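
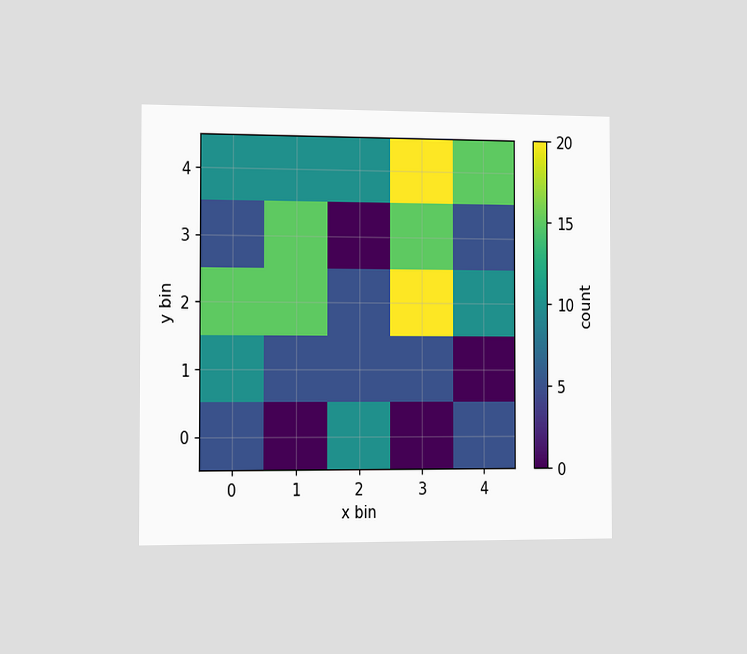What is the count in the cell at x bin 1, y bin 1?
The chart is viewed slightly from the left. Matching the cell (1, 1) against the colorbar gives 5.

5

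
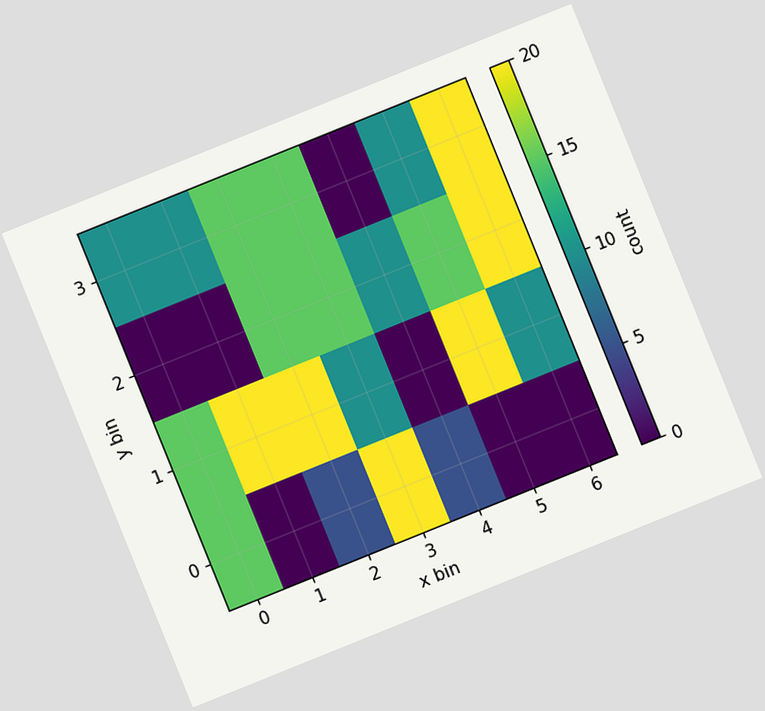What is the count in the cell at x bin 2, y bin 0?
The chart is tilted about 22° counter-clockwise. Matching the cell (2, 0) against the colorbar gives 5.

5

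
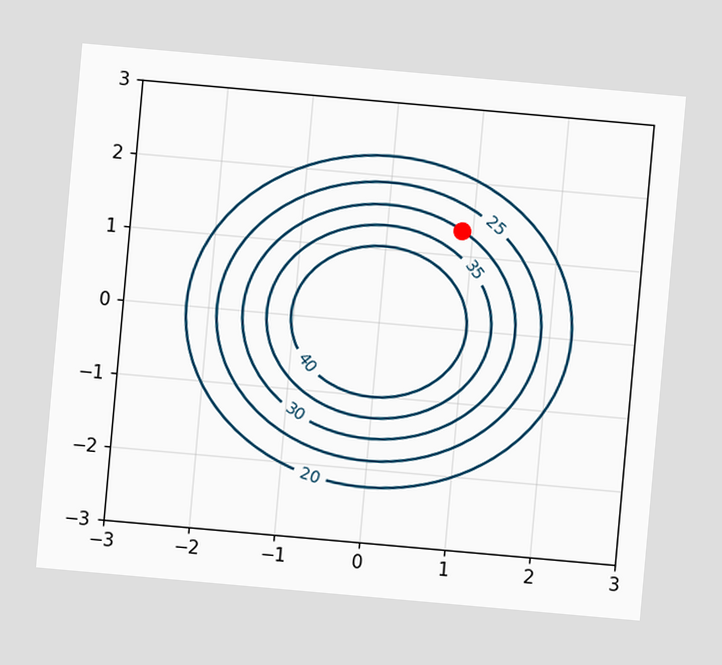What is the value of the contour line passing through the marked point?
30

The chart is tilted about 5° clockwise. The marked point sits on the contour labelled 30.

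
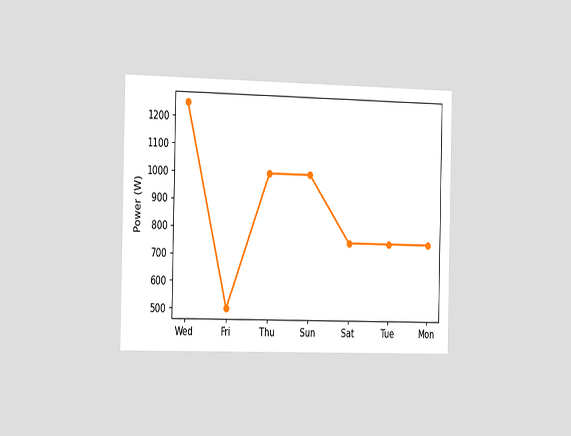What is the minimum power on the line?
The chart is viewed slightly from the left. The lowest point is at Fri, and reading across to the y-axis gives 500W.

500W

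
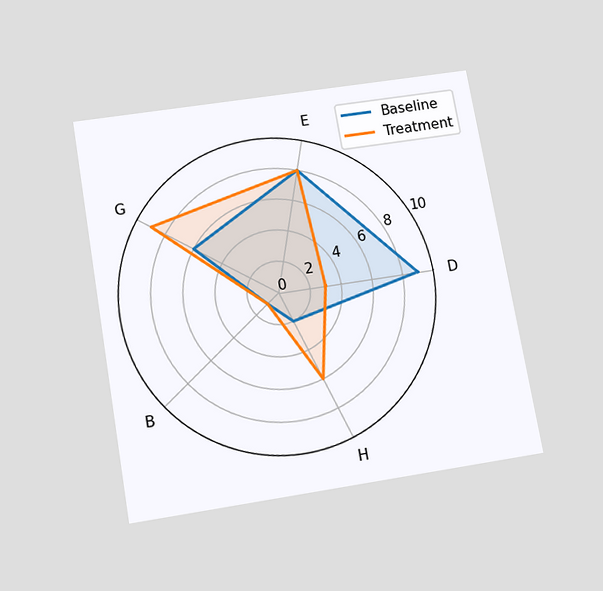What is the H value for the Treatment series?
6

The chart is tilted about 10° counter-clockwise and viewed slightly from below. On the H axis, Treatment reaches 6.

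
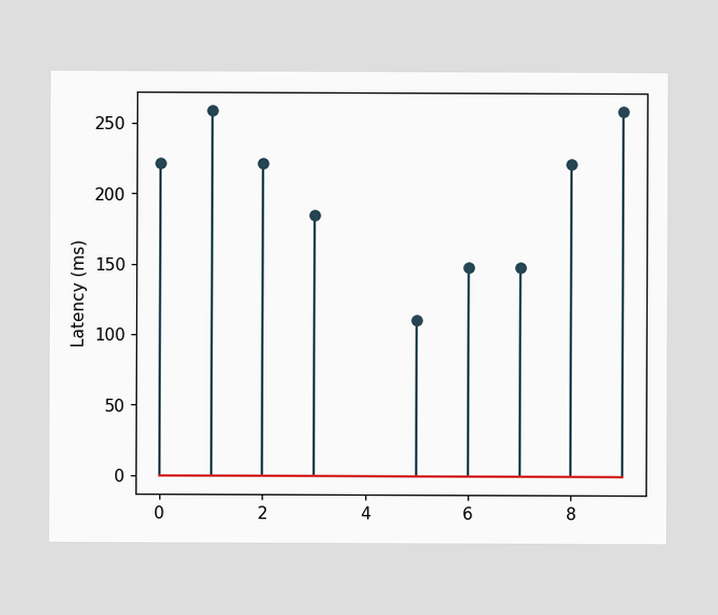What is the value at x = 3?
185ms

The stem at x=3 reaches 185ms.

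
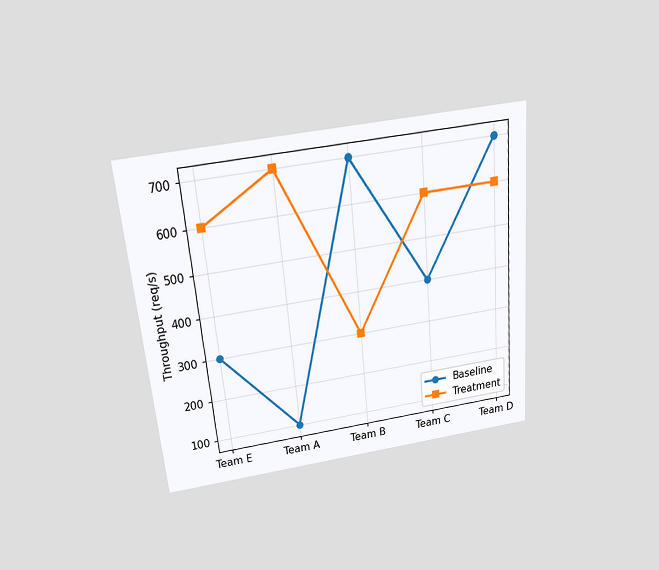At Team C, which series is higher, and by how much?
Treatment, by 200req/s

The chart is tilted about 5° counter-clockwise and viewed slightly from above. At Team C, Treatment sits above the other line by 200req/s.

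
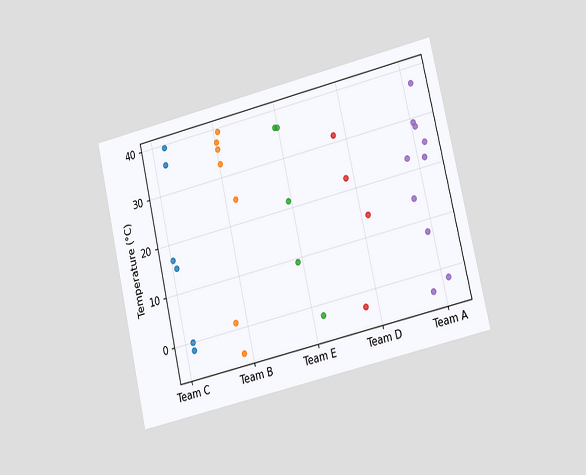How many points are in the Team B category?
The chart is tilted about 13° counter-clockwise and viewed at a slight angle. Counting the markers in the Team B column gives 7.

7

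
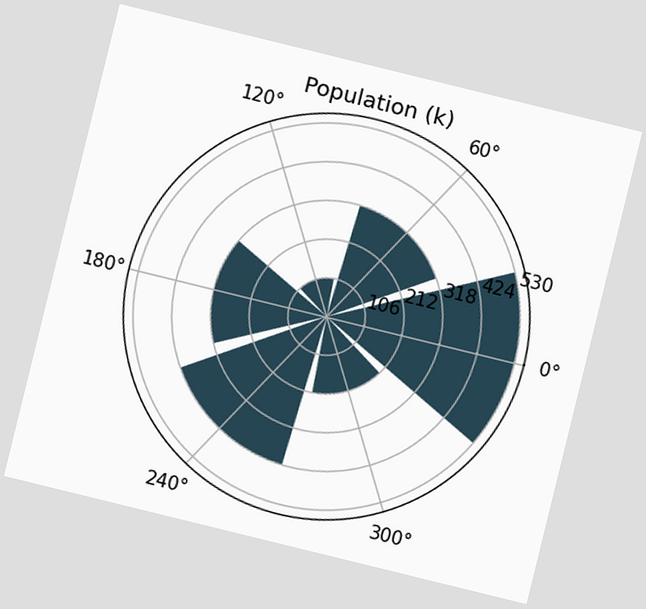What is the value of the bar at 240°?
The chart is tilted about 14° clockwise. The bar at 240° reaches 424k on the radial axis.

424k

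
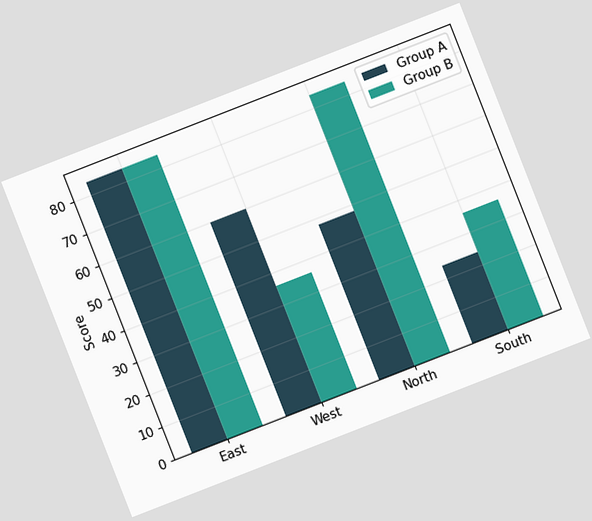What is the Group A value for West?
60

The chart is tilted about 21° counter-clockwise. The Group A bar at West reaches 60 on the y-axis.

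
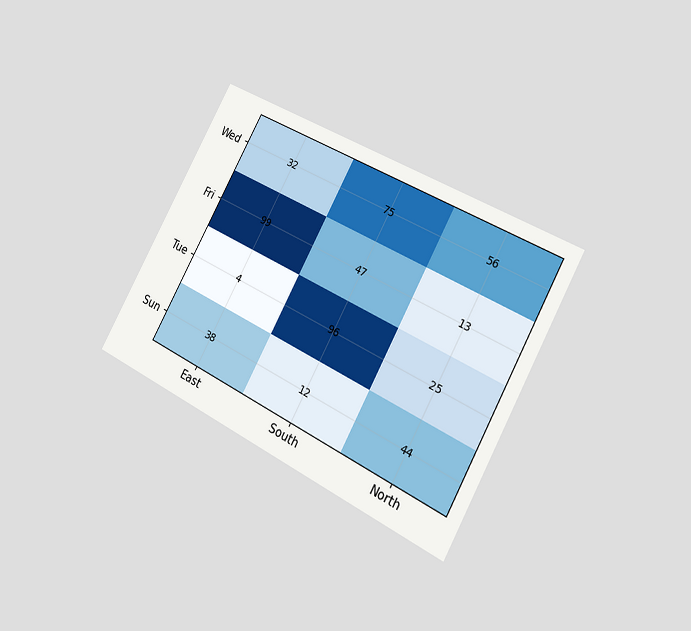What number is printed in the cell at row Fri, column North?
The chart is tilted about 28° clockwise and viewed slightly from the right. The (Fri, North) cell reads 13.

13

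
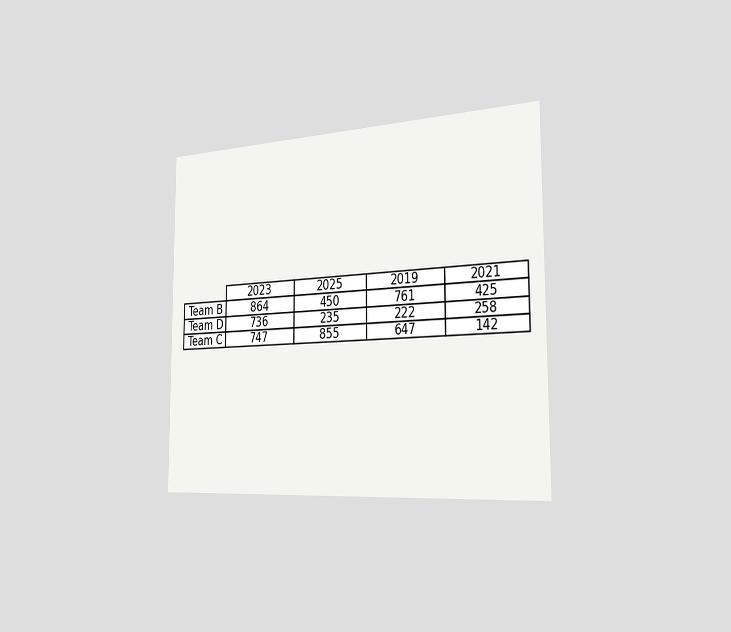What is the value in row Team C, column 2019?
The chart is viewed slightly from the right. The (Team C, 2019) cell reads 647.

647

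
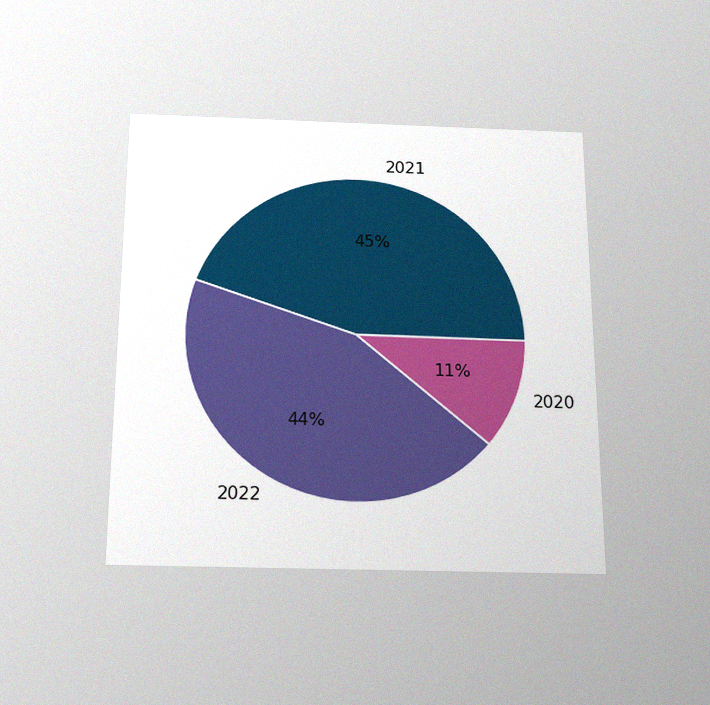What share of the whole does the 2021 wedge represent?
45%

The chart is viewed slightly from below, with some photo noise. The 2021 slice takes up 45% of the pie.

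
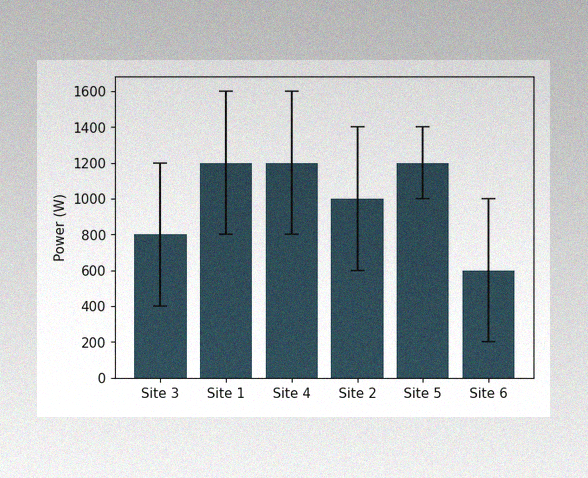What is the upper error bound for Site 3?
The image has some photo noise and uneven lighting. The Site 3 bar's upper whisker reaches 1200W.

1200W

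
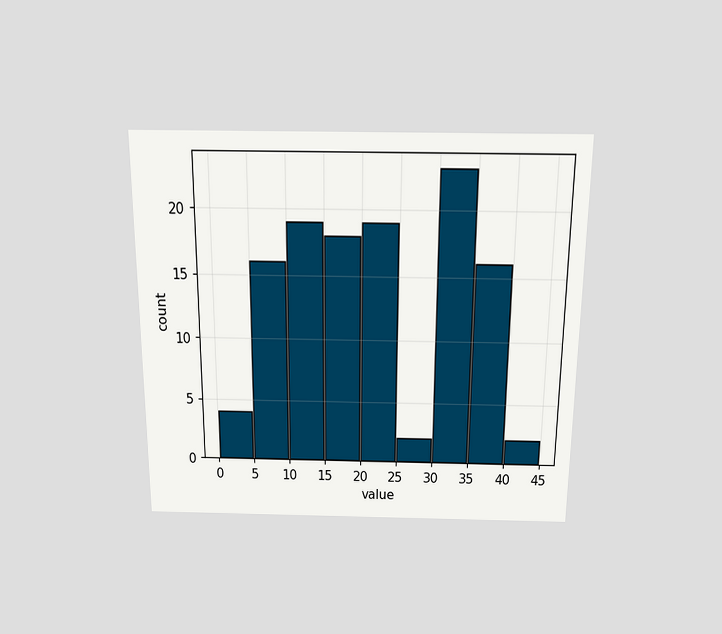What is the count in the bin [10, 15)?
19

The chart is viewed slightly from above. The [10, 15) bin has height 19.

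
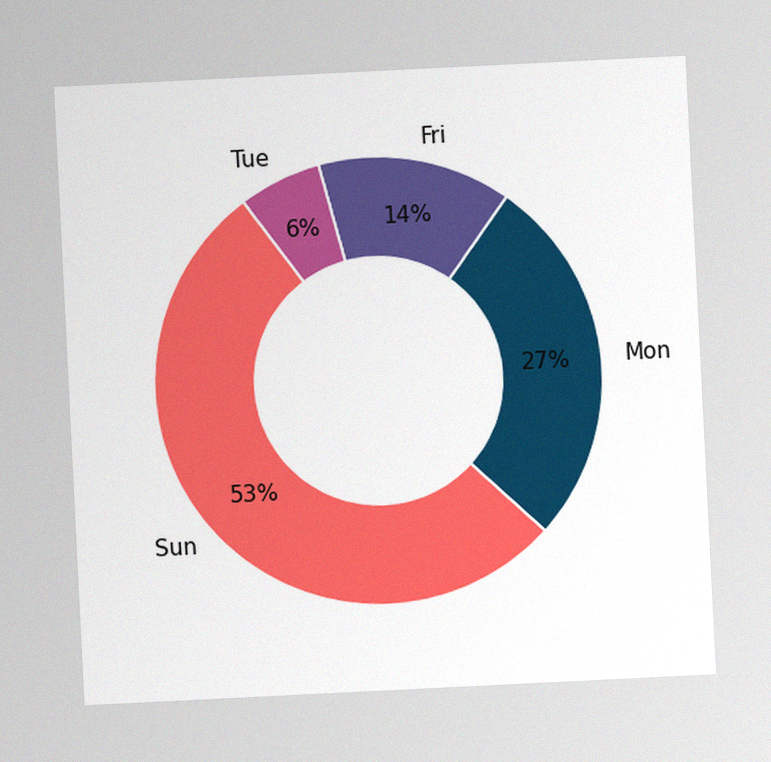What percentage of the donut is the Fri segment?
The chart is tilted about 3° counter-clockwise, with some photo noise. The Fri segment takes up 14% of the ring.

14%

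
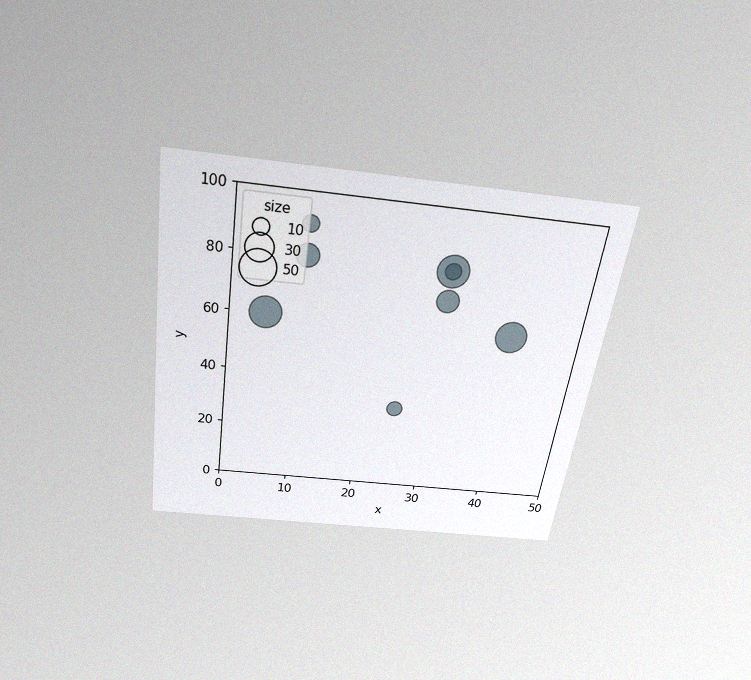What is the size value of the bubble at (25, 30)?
The chart is tilted about 8° clockwise and viewed slightly from above, with some photo noise. Matching the bubble at (25, 30) against the size legend gives 10.

10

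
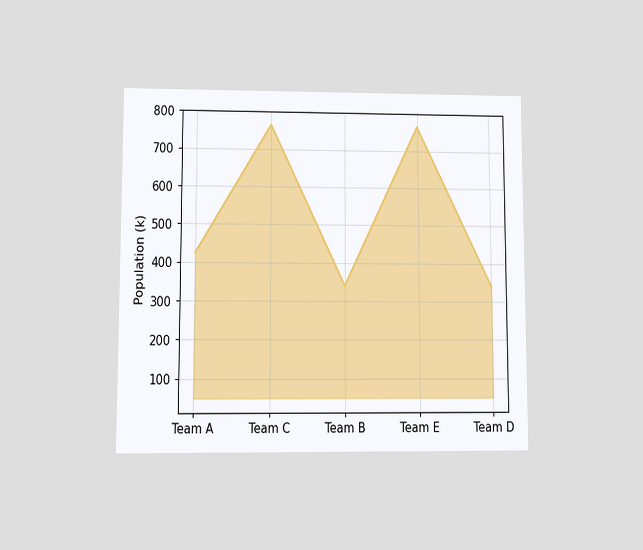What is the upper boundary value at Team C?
The chart is viewed at a slight angle. At Team C the upper boundary is at 765k.

765k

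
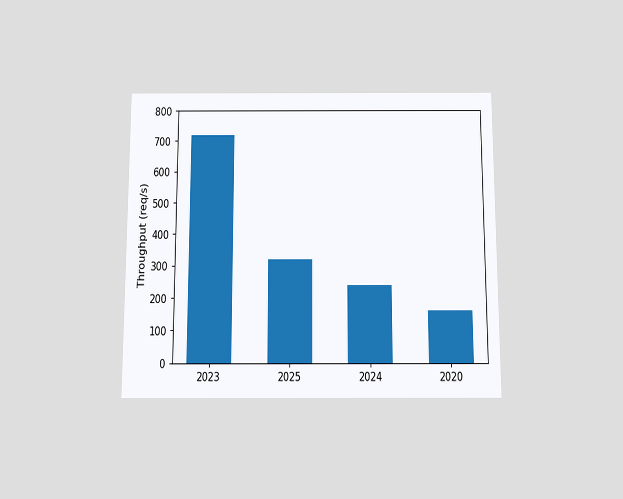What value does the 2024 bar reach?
240req/s

The chart is viewed slightly from below. Reading along the chart's y-axis, the 2024 bar reaches 240req/s.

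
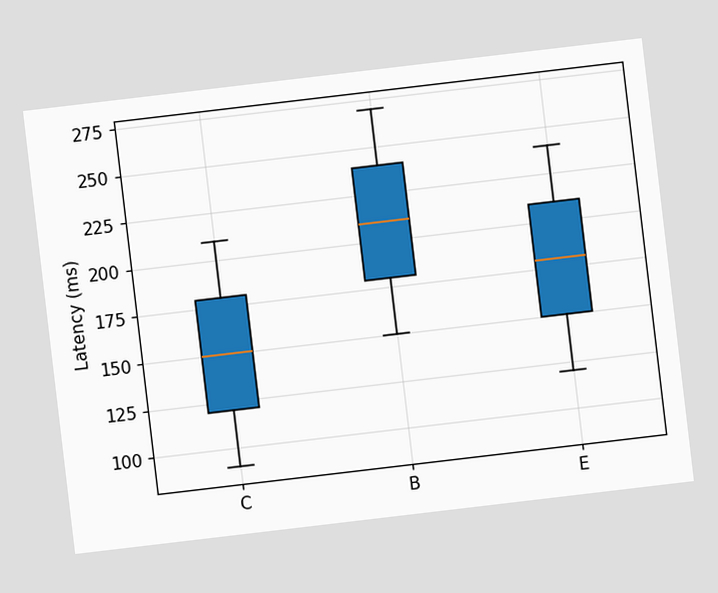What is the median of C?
150ms

The chart is tilted about 7° counter-clockwise. The median line in the C box sits at 150ms.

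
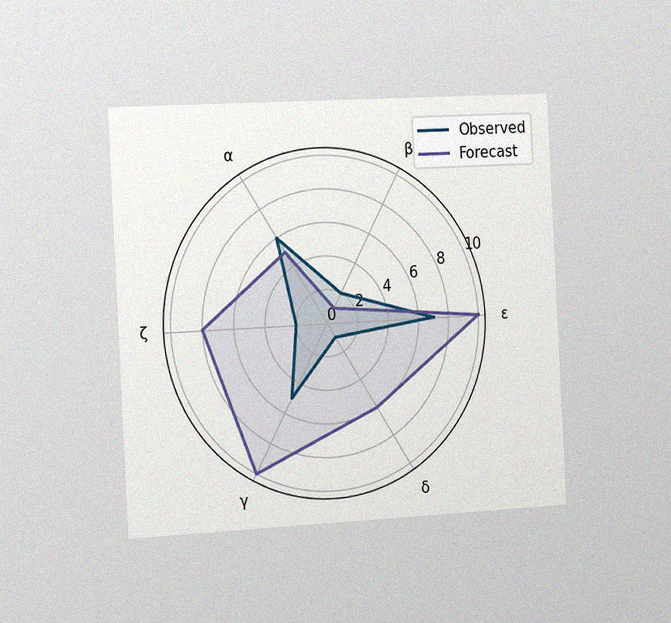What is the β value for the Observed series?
The chart is tilted about 3° counter-clockwise and viewed slightly from the left, with some photo noise. On the β axis, Observed reaches 2.

2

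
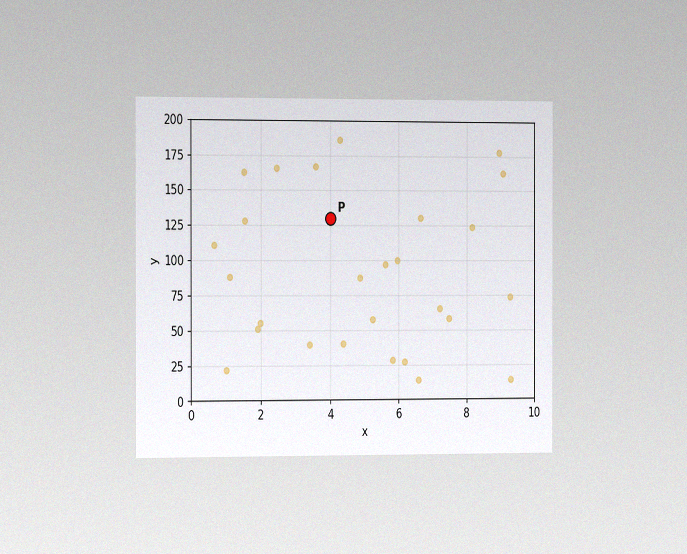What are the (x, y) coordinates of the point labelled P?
The chart is viewed slightly from the left, with some photo noise. Following the gridlines from P to each axis, P sits at (4, 130).

(4, 130)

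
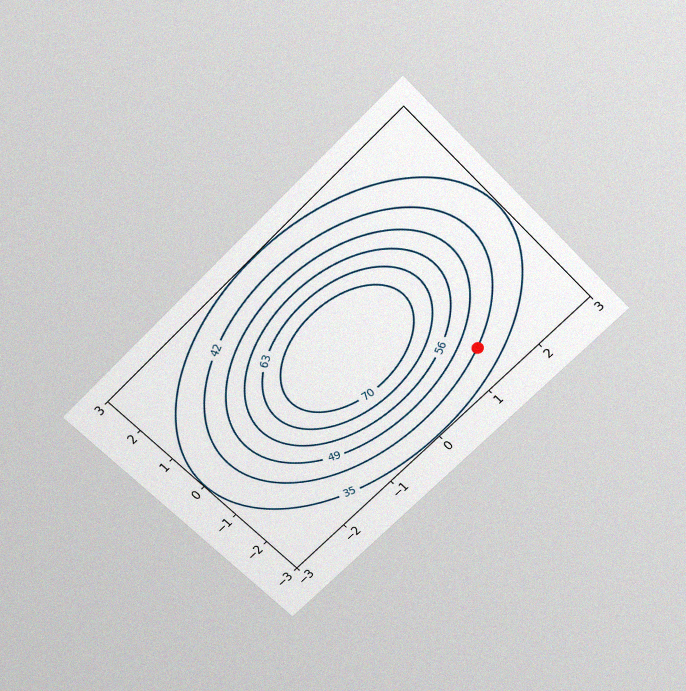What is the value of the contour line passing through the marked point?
The chart is tilted about 45° counter-clockwise and viewed slightly from above, with some photo noise. The marked point sits on the contour labelled 42.

42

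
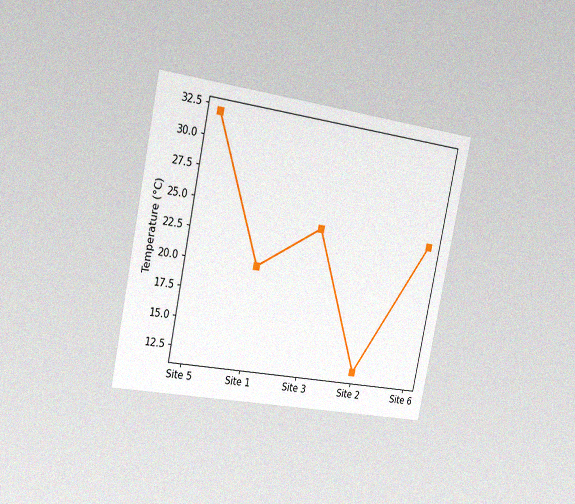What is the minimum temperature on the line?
12°C

The chart is tilted about 12° clockwise and viewed slightly from the left, with some photo noise. The lowest point is at Site 2, and reading across to the y-axis gives 12°C.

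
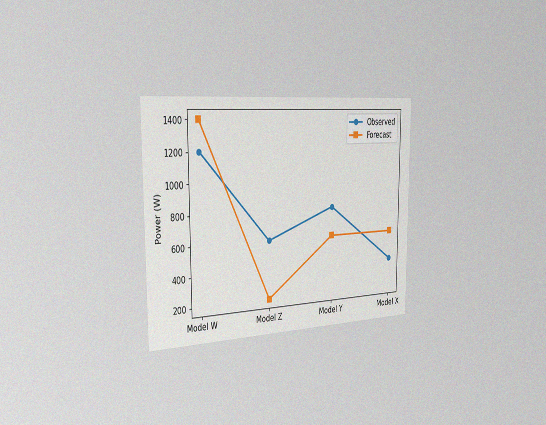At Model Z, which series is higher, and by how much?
The chart is viewed slightly from the left, with some photo noise. At Model Z, Observed sits above the other line by 400W.

Observed, by 400W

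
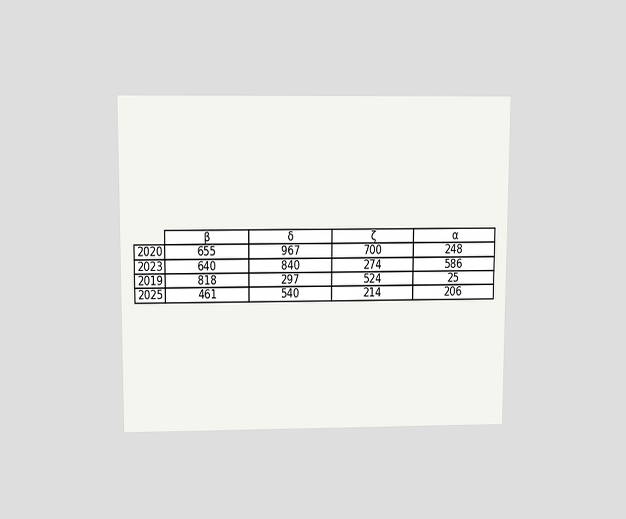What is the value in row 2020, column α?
248

The chart is viewed slightly from above. The (2020, α) cell reads 248.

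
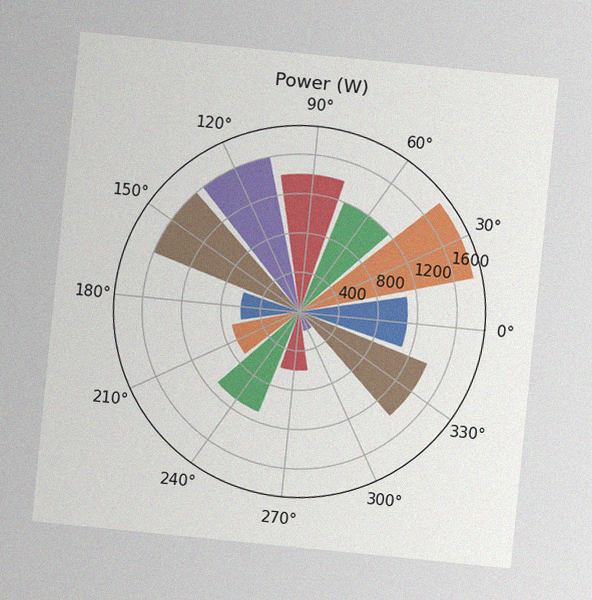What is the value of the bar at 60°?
1200W

The chart is tilted about 6° clockwise, with some photo noise. The bar at 60° reaches 1200W on the radial axis.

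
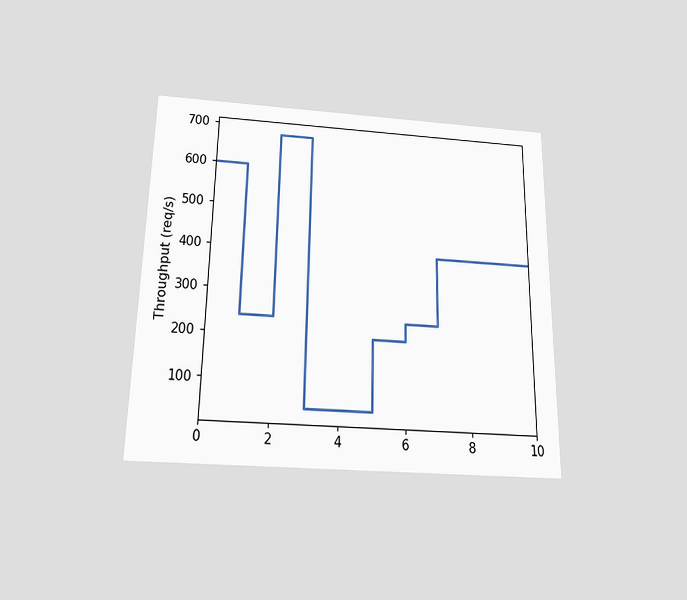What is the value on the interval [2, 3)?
680req/s

The chart is viewed slightly from below. On [2, 3) the step sits at 680req/s.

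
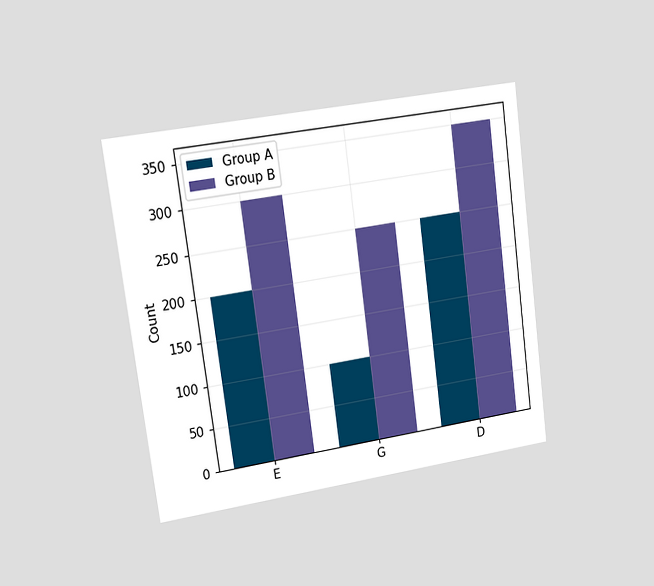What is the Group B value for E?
300

The chart is tilted about 8° counter-clockwise and viewed slightly from the left. The Group B bar at E reaches 300 on the y-axis.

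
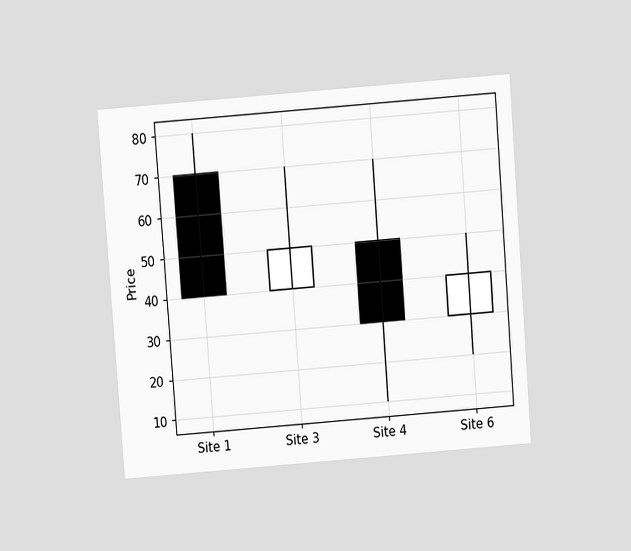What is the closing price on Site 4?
The chart is tilted about 4° counter-clockwise and viewed slightly from above. The Site 4 candle closes at 30.

30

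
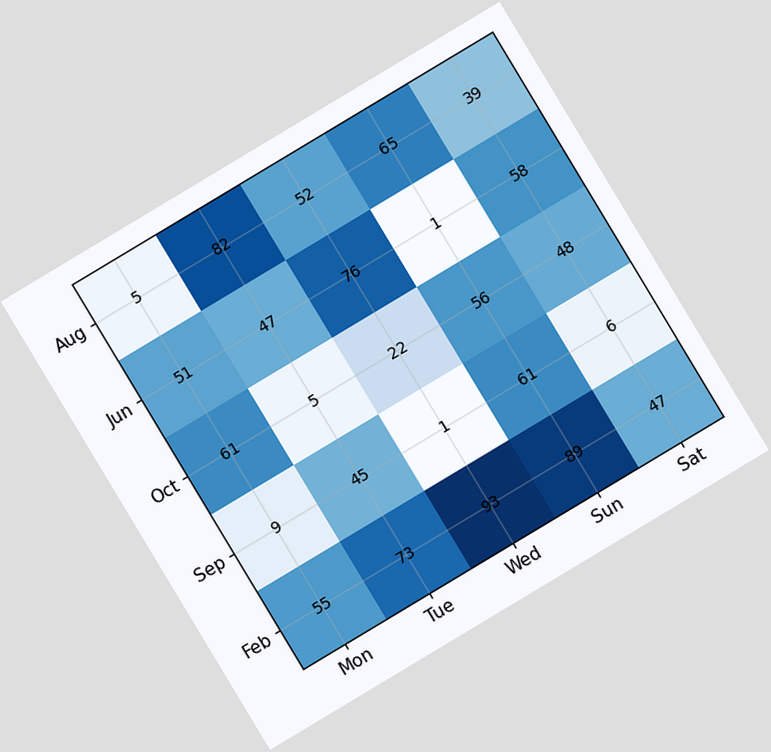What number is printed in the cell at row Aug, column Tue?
82

The chart is tilted about 31° counter-clockwise. The (Aug, Tue) cell reads 82.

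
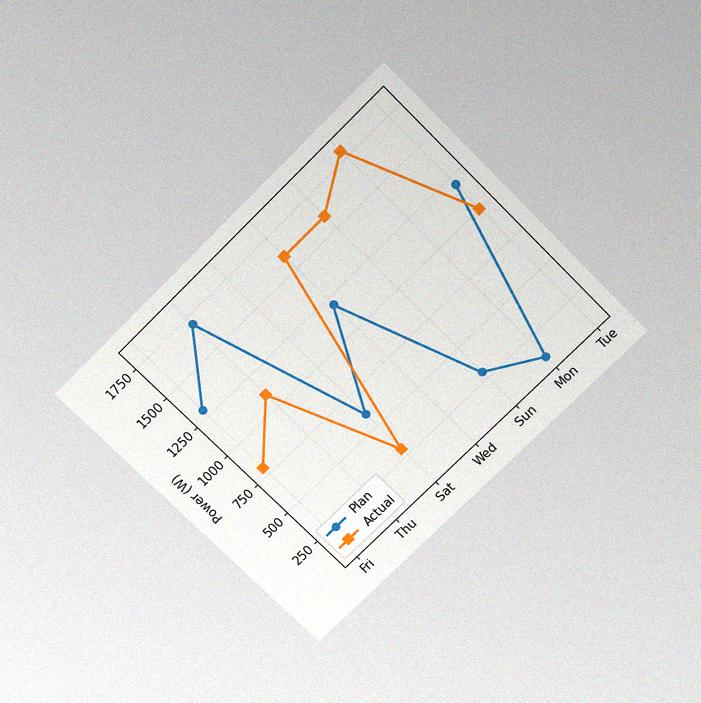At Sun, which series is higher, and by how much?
Actual, by 1300W

The chart is tilted about 45° counter-clockwise and viewed slightly from above, with some photo noise. At Sun, Actual sits above the other line by 1300W.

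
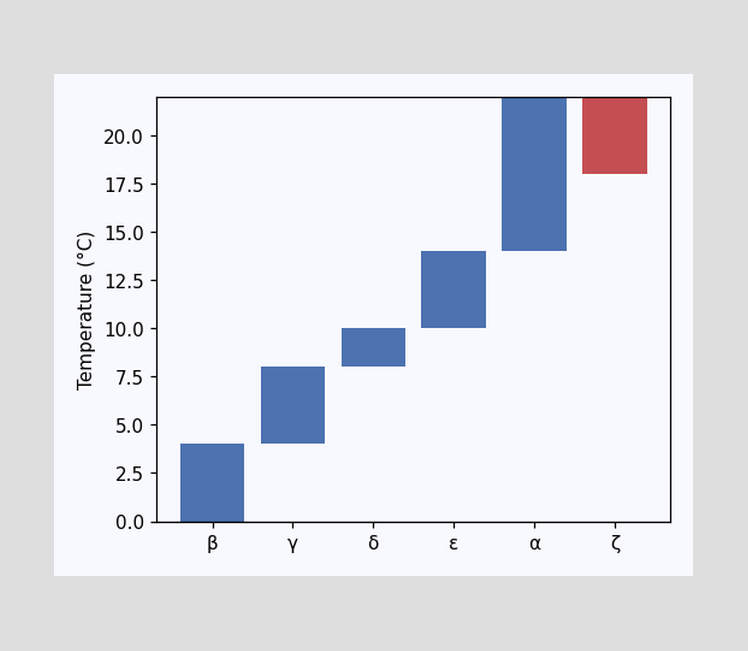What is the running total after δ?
10°C

After δ the running total reaches 10°C.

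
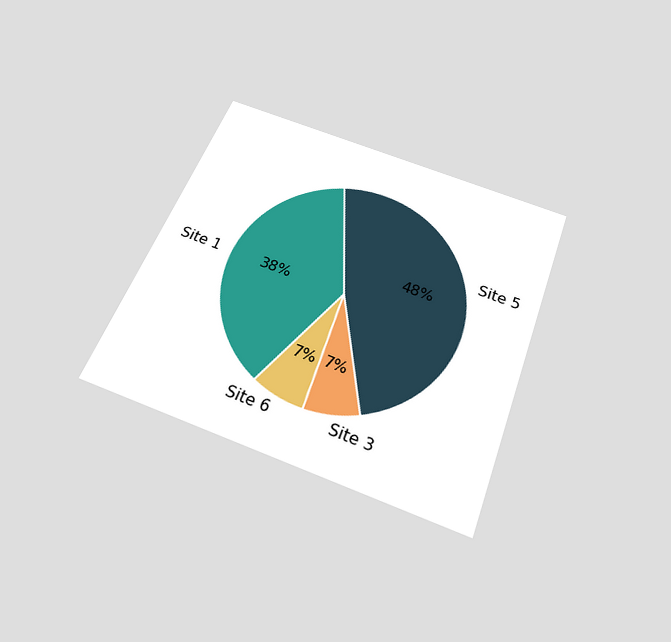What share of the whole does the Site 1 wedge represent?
38%

The chart is tilted about 21° clockwise and viewed slightly from below. The Site 1 slice takes up 38% of the pie.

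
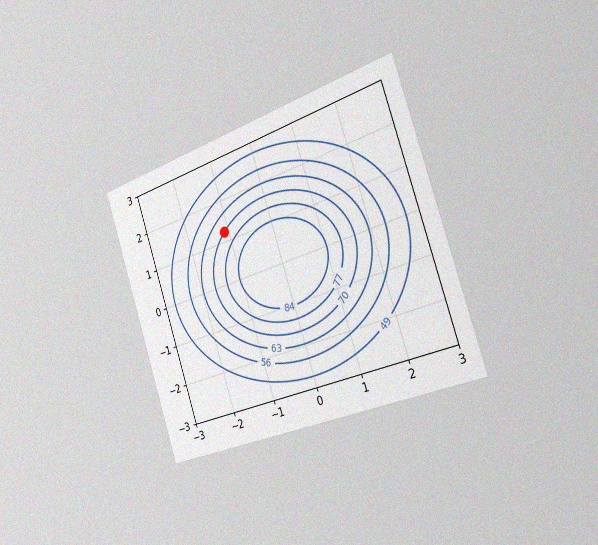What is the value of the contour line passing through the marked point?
The chart is tilted about 18° counter-clockwise and viewed slightly from the right, with some photo noise. The marked point sits on the contour labelled 70.

70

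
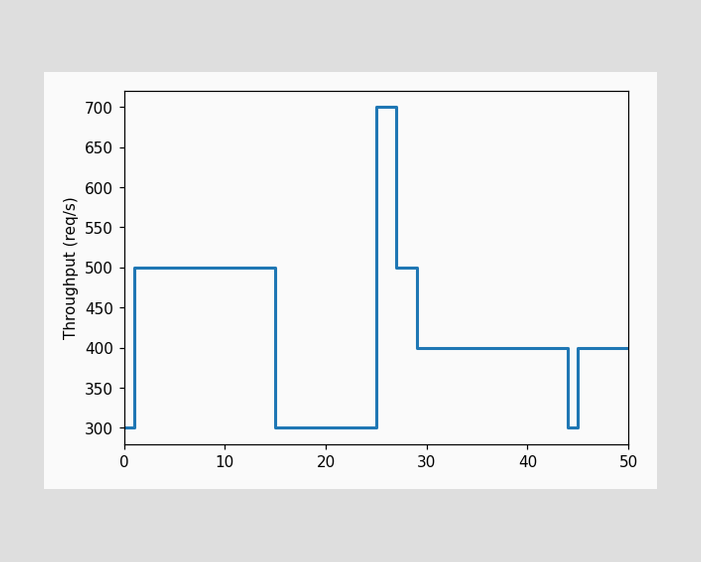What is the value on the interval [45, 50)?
400req/s

On [45, 50) the step sits at 400req/s.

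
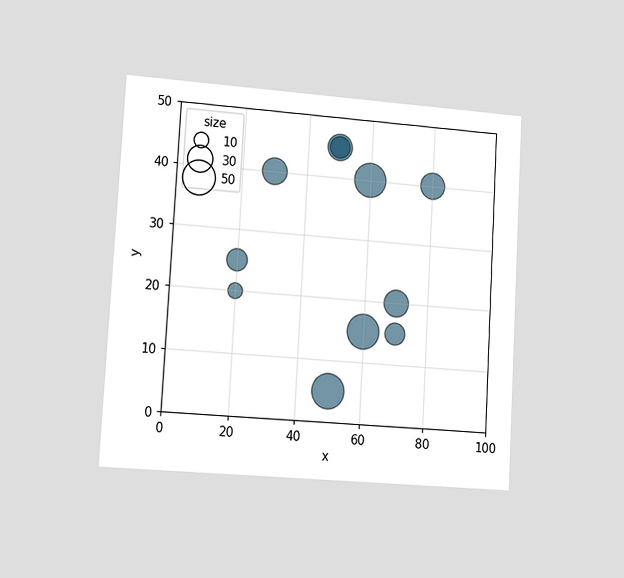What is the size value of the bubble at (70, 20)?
30

The chart is tilted about 3° clockwise and viewed slightly from the left. Matching the bubble at (70, 20) against the size legend gives 30.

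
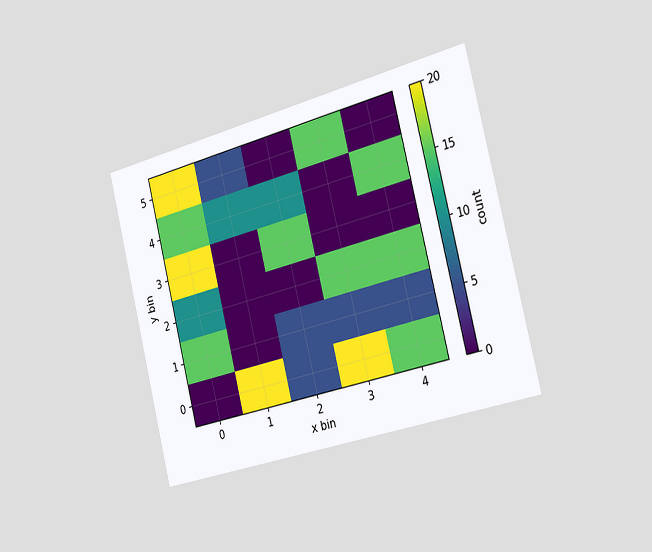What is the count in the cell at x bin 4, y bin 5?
0

The chart is tilted about 14° counter-clockwise and viewed slightly from the right. Matching the cell (4, 5) against the colorbar gives 0.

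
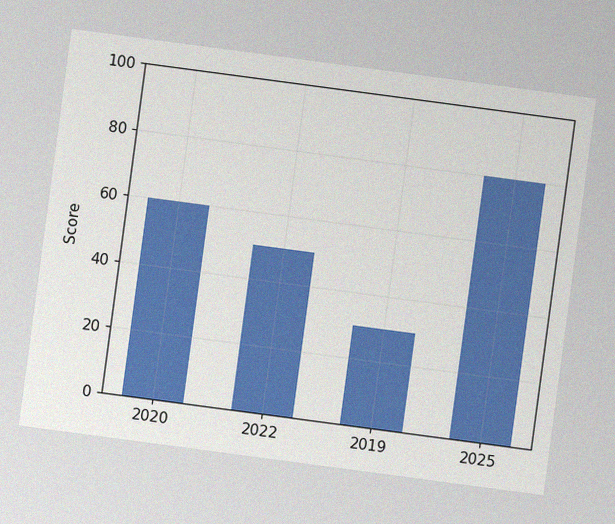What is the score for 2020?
60

The chart is tilted about 8° clockwise, with some photo noise. Reading along the chart's y-axis, the 2020 bar reaches 60.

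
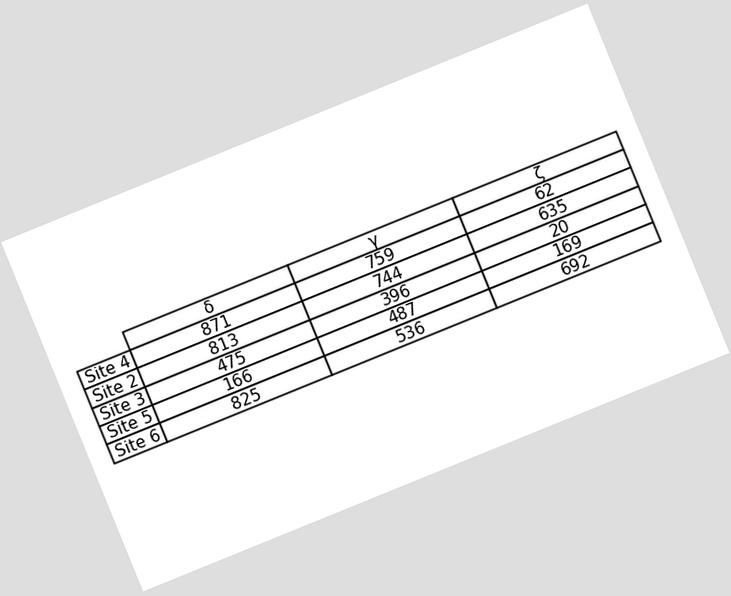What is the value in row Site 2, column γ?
744

The chart is tilted about 22° counter-clockwise. The (Site 2, γ) cell reads 744.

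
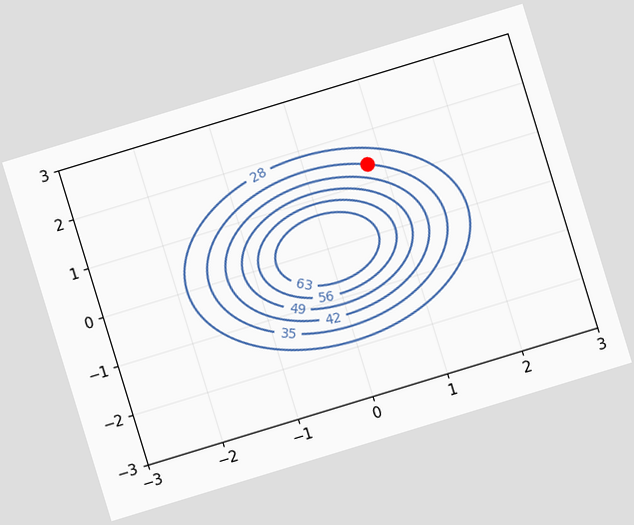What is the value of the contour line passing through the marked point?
35

The chart is tilted about 17° counter-clockwise. The marked point sits on the contour labelled 35.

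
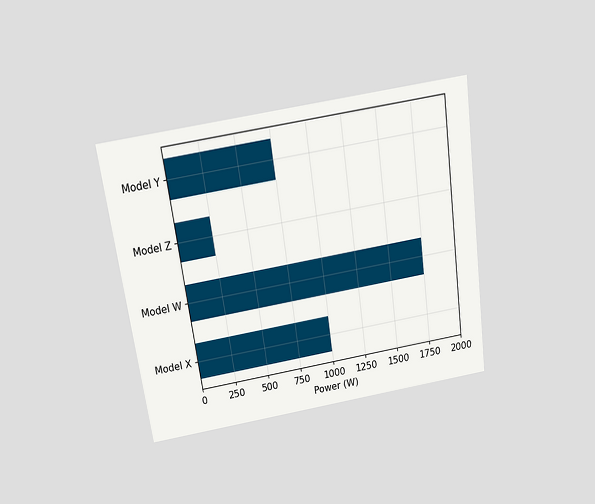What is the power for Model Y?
The chart is tilted about 8° counter-clockwise and viewed slightly from above. Reading along the chart's x-axis, the Model Y bar reaches 750W.

750W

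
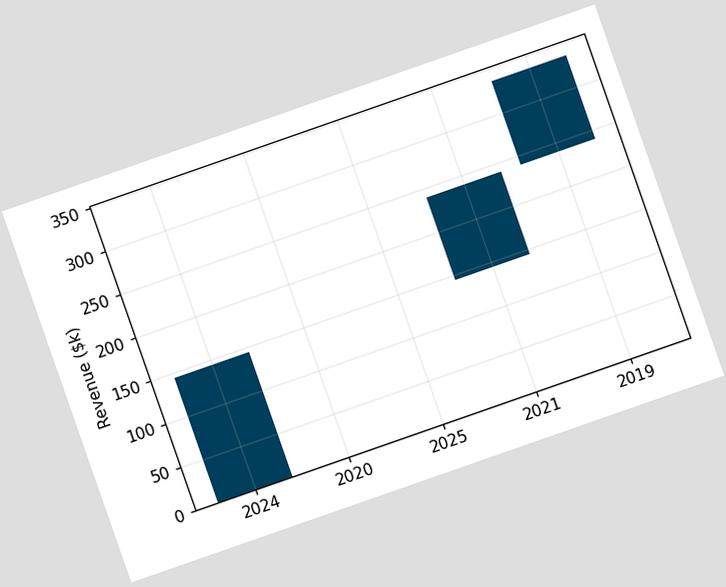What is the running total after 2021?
$240k

The chart is tilted about 19° counter-clockwise. After 2021 the running total reaches $240k.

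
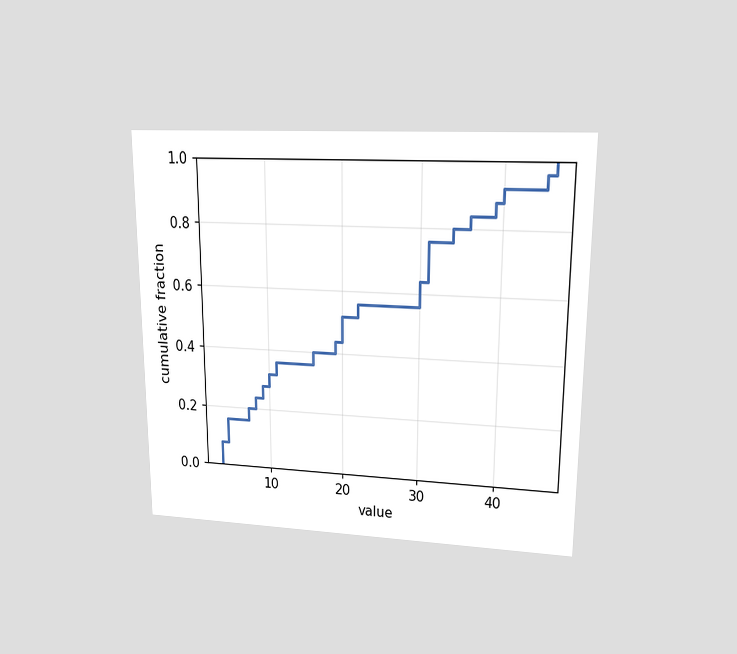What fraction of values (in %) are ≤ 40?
The chart is viewed at a slight angle. At x=40 the ECDF step is at 92%.

92%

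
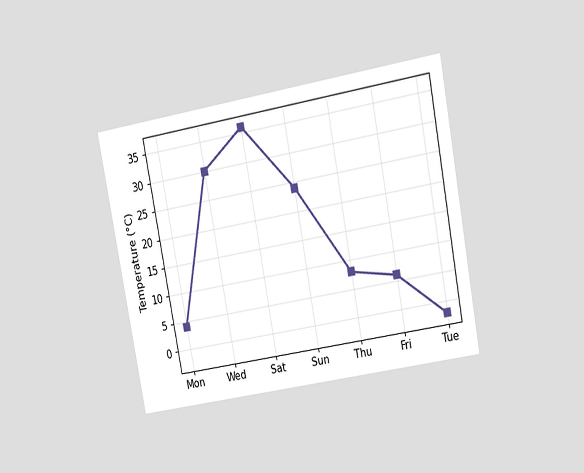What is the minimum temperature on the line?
The chart is tilted about 11° counter-clockwise and viewed at a slight angle. The lowest point is at Tue, and reading across to the y-axis gives -2°C.

-2°C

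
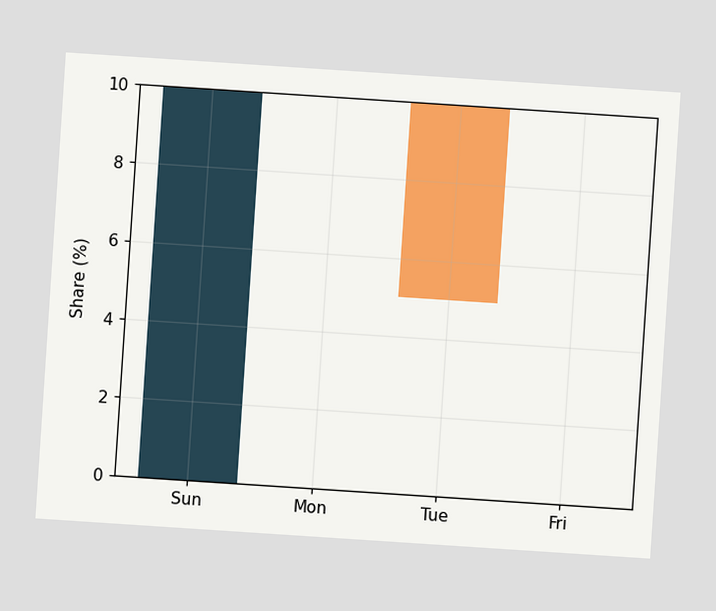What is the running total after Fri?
5%

The chart is tilted about 4° clockwise. After Fri the running total reaches 5%.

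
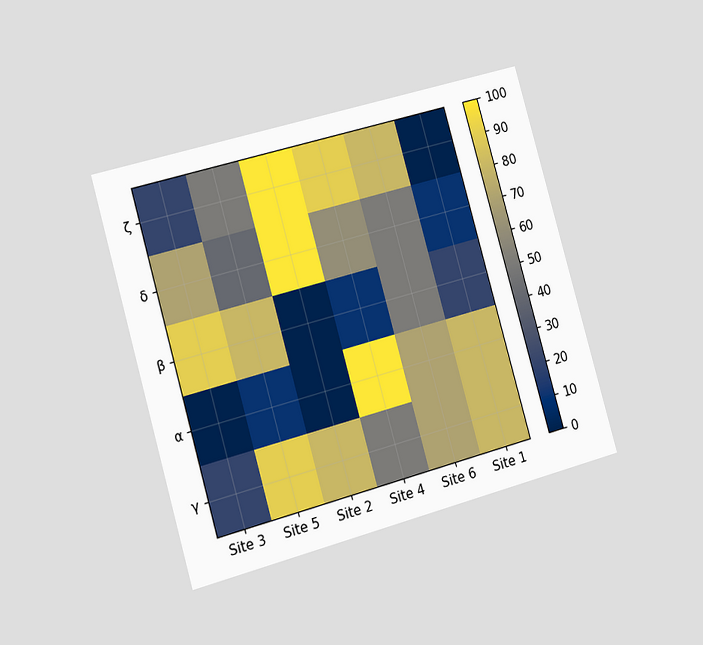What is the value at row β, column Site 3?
90

The chart is tilted about 16° counter-clockwise and viewed slightly from the left. Matching cell (β, Site 3) against the colorbar gives 90.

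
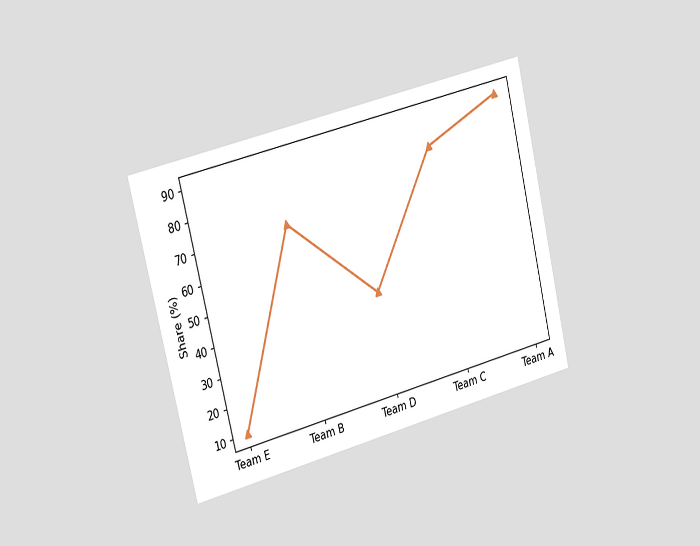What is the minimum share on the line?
The chart is tilted about 14° counter-clockwise and viewed slightly from the left. The lowest point is at Team E, and reading across to the y-axis gives 10%.

10%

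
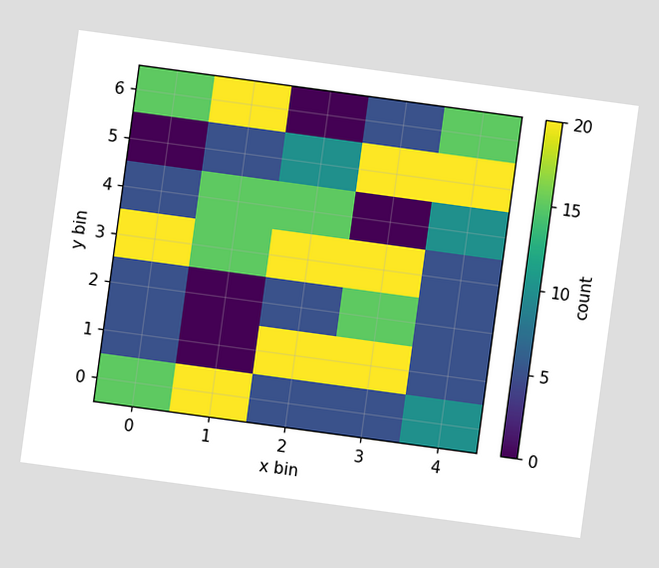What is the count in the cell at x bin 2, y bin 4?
The chart is tilted about 8° clockwise. Matching the cell (2, 4) against the colorbar gives 15.

15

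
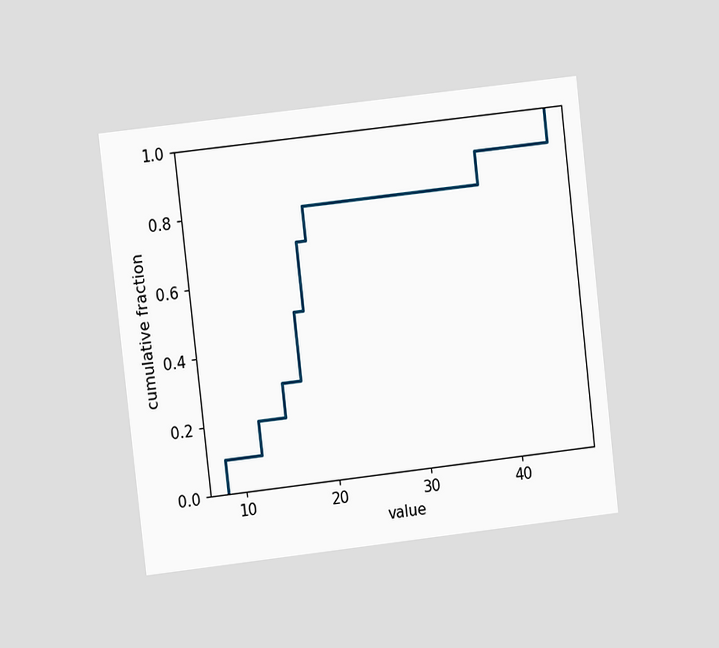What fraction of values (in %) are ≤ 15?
The chart is tilted about 6° counter-clockwise and viewed at a slight angle. At x=15 the ECDF step is at 30%.

30%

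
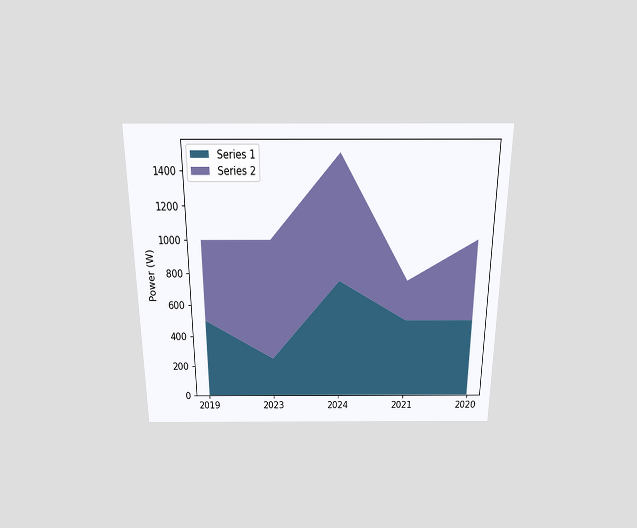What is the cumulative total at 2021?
The chart is viewed slightly from above. The stacked total at 2021 reaches 750W.

750W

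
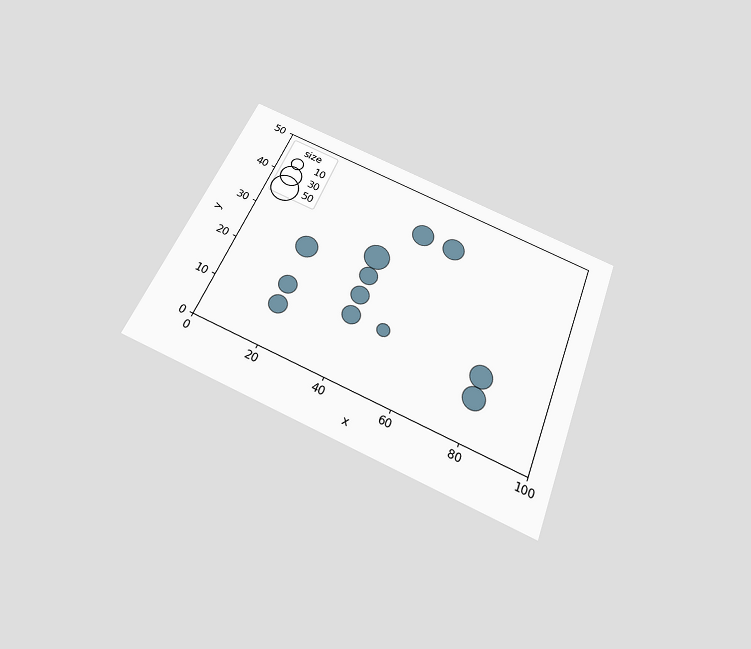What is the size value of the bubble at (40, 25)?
The chart is tilted about 22° clockwise and viewed slightly from below. Matching the bubble at (40, 25) against the size legend gives 20.

20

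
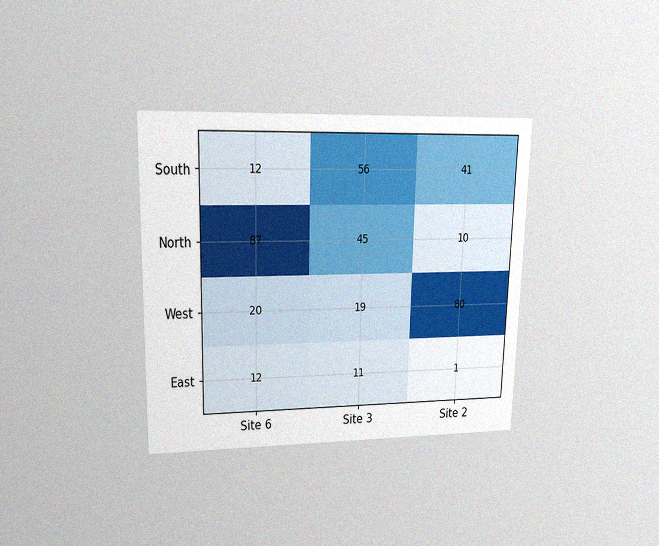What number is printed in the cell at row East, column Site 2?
The chart is viewed at a slight angle, with some photo noise. The (East, Site 2) cell reads 1.

1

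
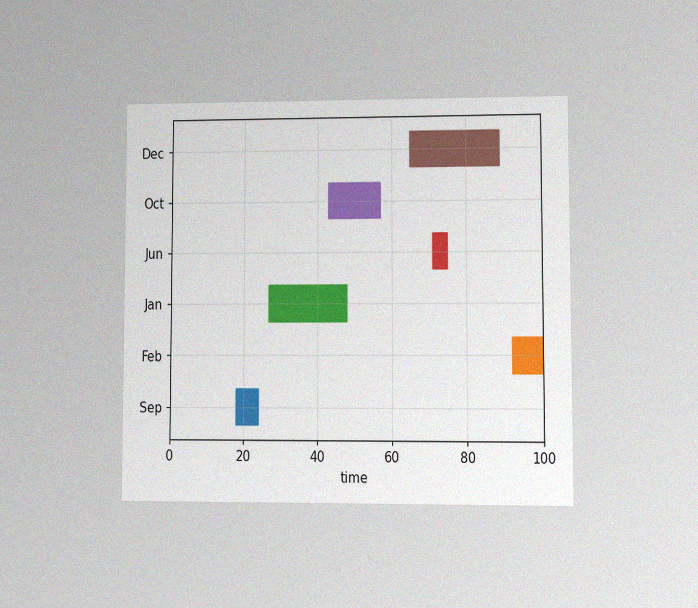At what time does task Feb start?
92

The chart is viewed at a slight angle, with some photo noise. The Feb bar begins at t=92.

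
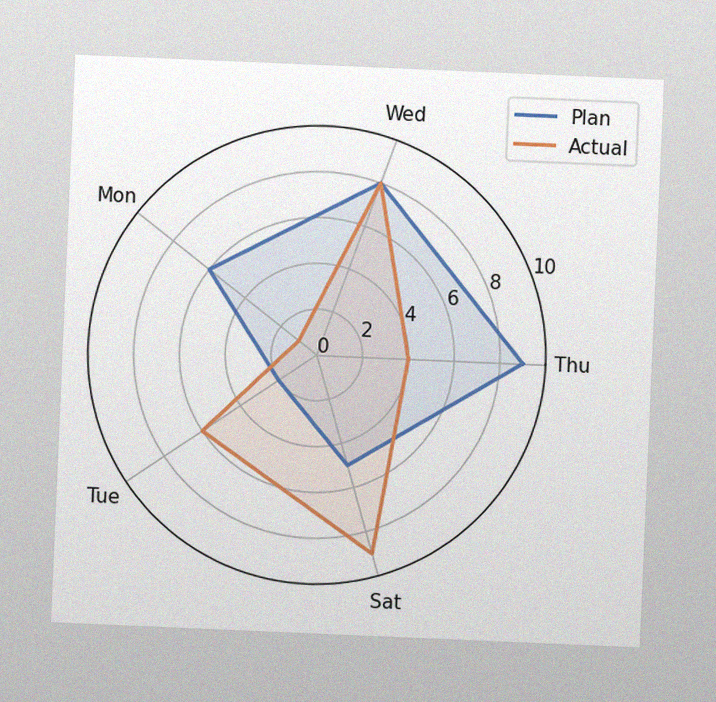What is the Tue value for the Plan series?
The chart is tilted about 2° clockwise, with some photo noise. On the Tue axis, Plan reaches 2.

2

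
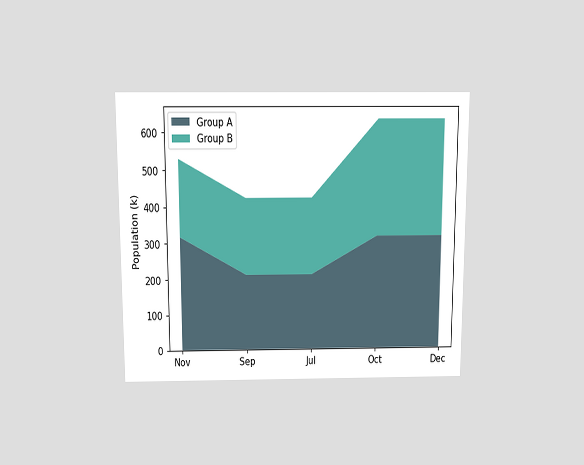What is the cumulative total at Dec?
The chart is viewed slightly from above. The stacked total at Dec reaches 636k.

636k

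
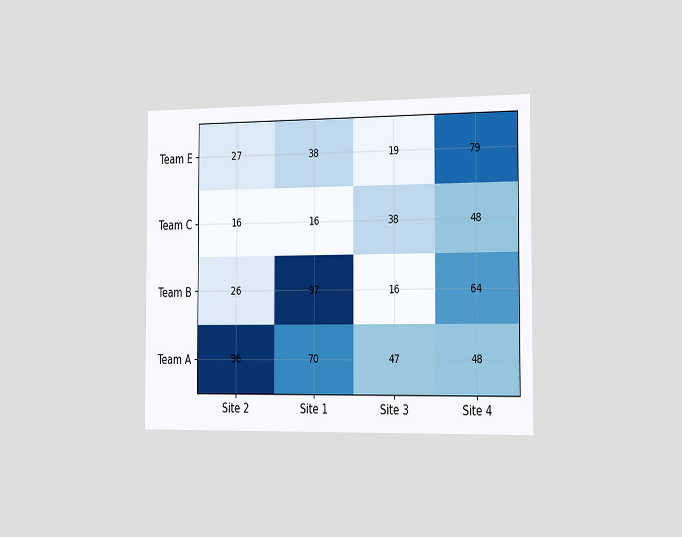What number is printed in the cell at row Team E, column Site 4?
The chart is viewed slightly from the right. The (Team E, Site 4) cell reads 79.

79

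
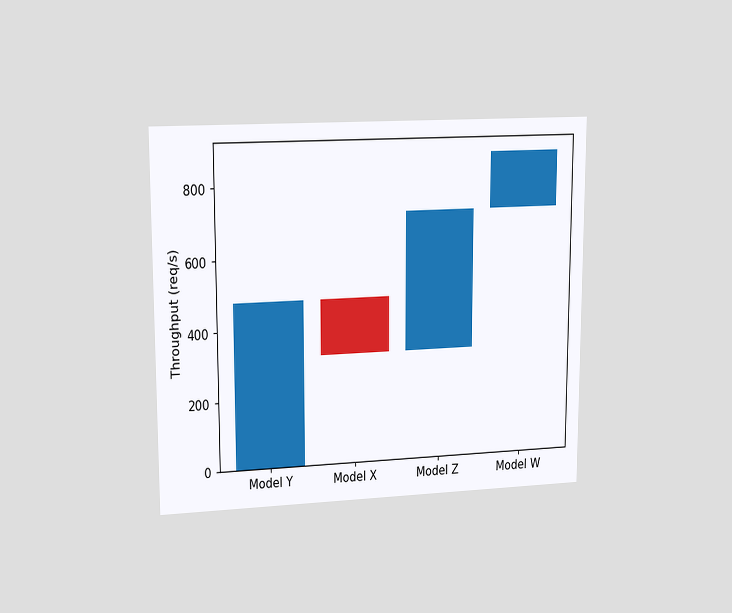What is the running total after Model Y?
The chart is viewed at a slight angle. After Model Y the running total reaches 480req/s.

480req/s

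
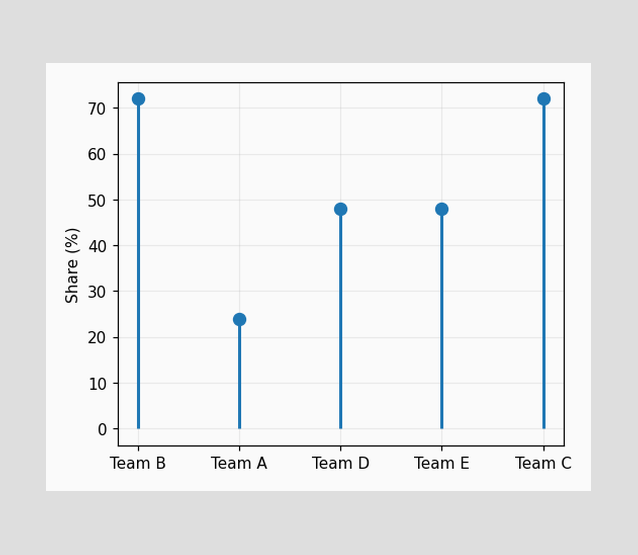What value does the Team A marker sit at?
The Team A marker sits at 24%.

24%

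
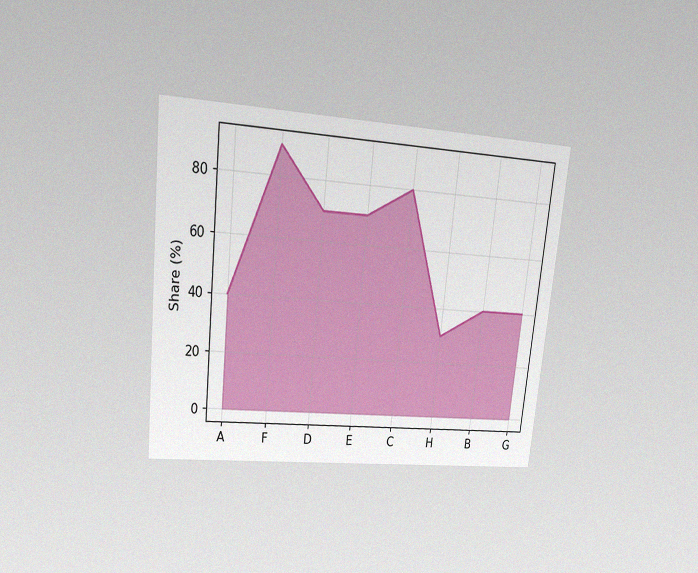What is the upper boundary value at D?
The chart is tilted about 6° clockwise and viewed at a slight angle, with some photo noise. At D the upper boundary is at 70%.

70%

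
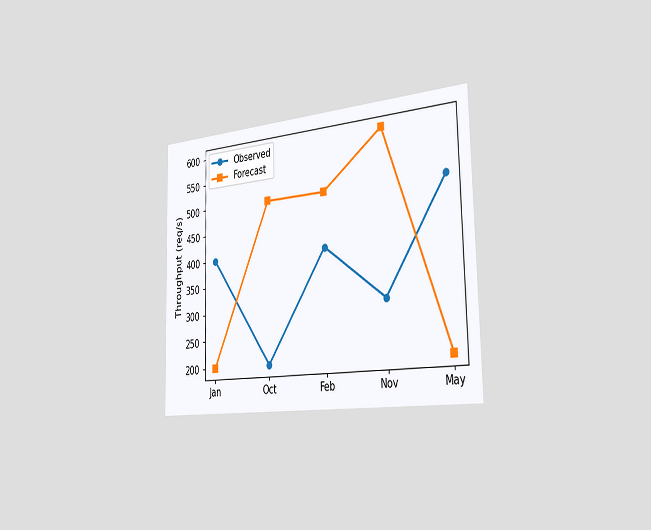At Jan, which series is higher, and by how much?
The chart is viewed slightly from the right. At Jan, Observed sits above the other line by 200req/s.

Observed, by 200req/s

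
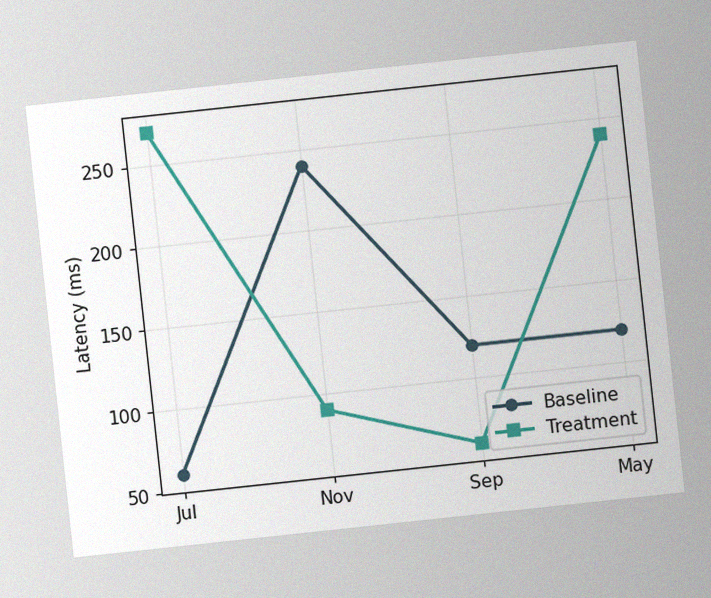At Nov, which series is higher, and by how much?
The chart is tilted about 6° counter-clockwise, with some photo noise. At Nov, Baseline sits above the other line by 150ms.

Baseline, by 150ms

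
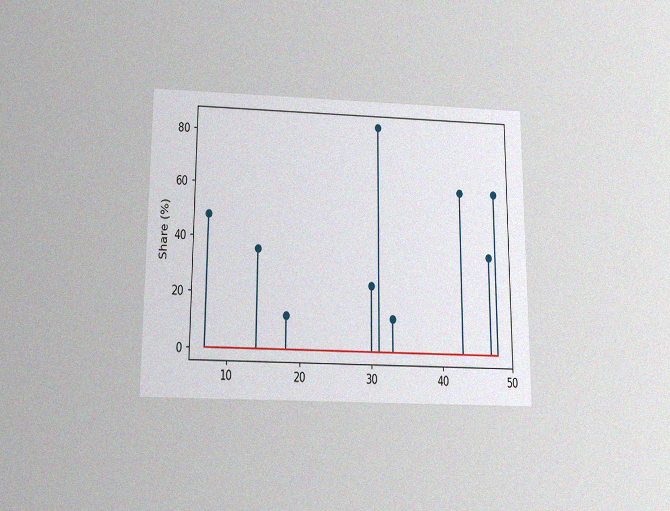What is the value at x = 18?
The chart is viewed slightly from below, with some photo noise. The stem at x=18 reaches 12%.

12%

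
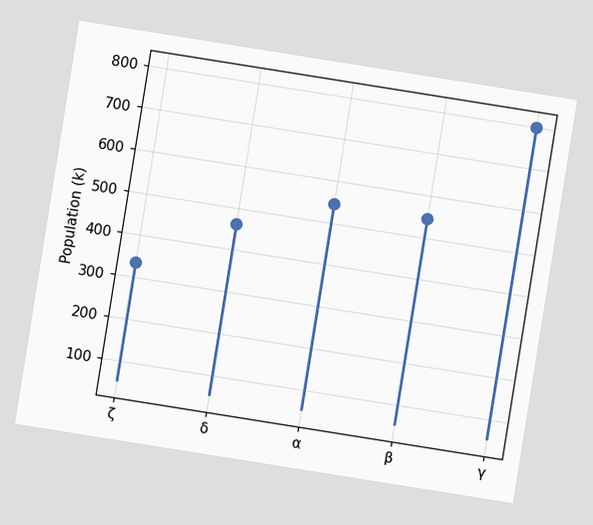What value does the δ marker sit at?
The chart is tilted about 9° clockwise. The δ marker sits at 462k.

462k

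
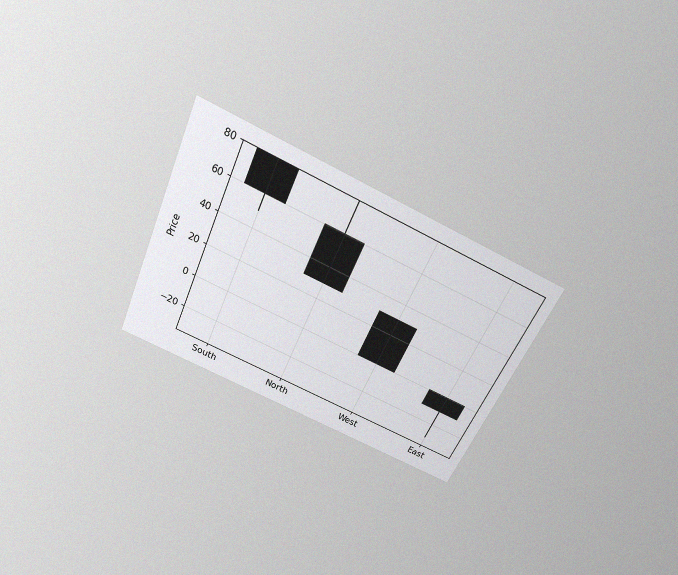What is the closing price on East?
The chart is tilted about 24° clockwise and viewed slightly from above, with some photo noise. The East candle closes at -10.

-10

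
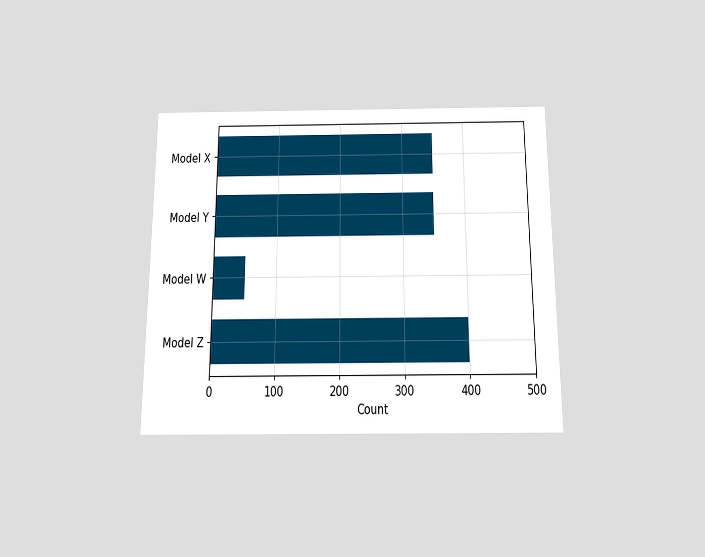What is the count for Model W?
The chart is viewed slightly from below. Reading along the chart's x-axis, the Model W bar reaches 50.

50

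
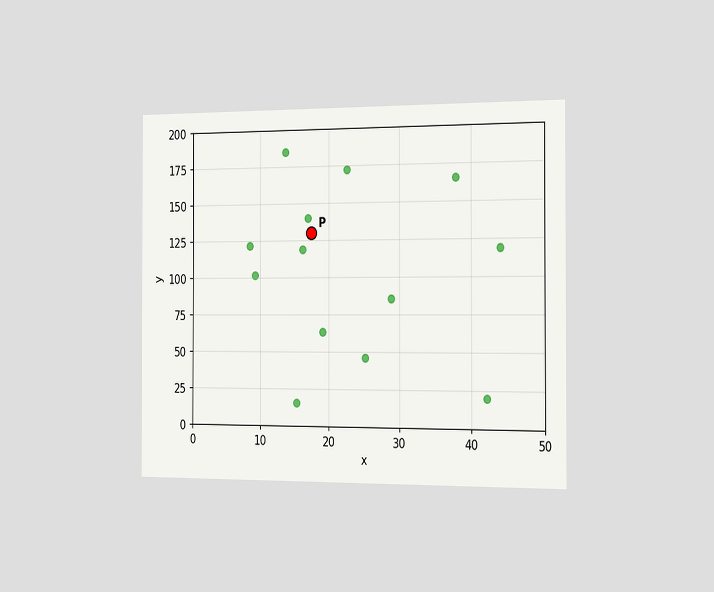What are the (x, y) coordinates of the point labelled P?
(17.5, 130)

The chart is viewed slightly from the right. Following the gridlines from P to each axis, P sits at (17.5, 130).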